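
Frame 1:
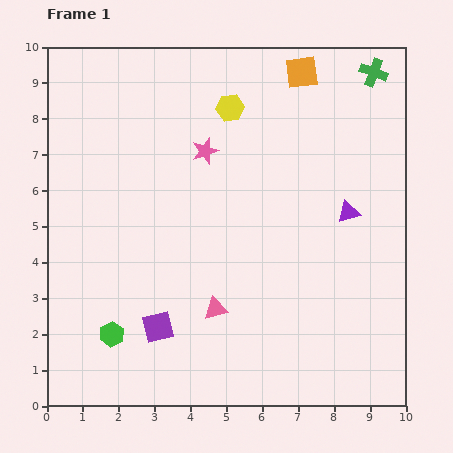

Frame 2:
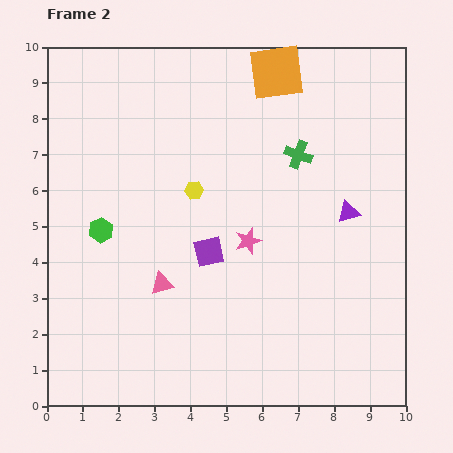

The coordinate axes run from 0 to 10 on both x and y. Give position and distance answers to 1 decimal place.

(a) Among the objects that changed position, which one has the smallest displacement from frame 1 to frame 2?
the orange square

(moved 0.7)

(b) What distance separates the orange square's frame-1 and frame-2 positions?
0.7

The orange square moved from (7.1, 9.3) to (6.4, 9.3), a distance of √(0.7² + 0.0²) ≈ 0.7.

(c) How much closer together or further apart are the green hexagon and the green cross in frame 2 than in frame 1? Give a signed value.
-4.4

Distance in frame 1: 10.3. Distance in frame 2: 5.9.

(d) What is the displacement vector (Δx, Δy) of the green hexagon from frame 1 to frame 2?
(-0.3, 2.9)

The green hexagon was at (1.8, 2.0) in frame 1 and (1.5, 4.9) in frame 2.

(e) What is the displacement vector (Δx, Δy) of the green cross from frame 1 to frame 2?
(-2.1, -2.3)

The green cross was at (9.1, 9.3) in frame 1 and (7.0, 7.0) in frame 2.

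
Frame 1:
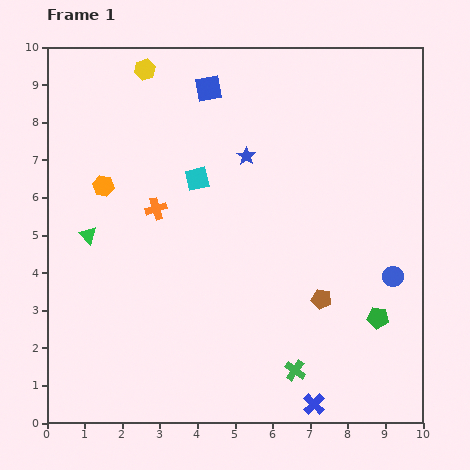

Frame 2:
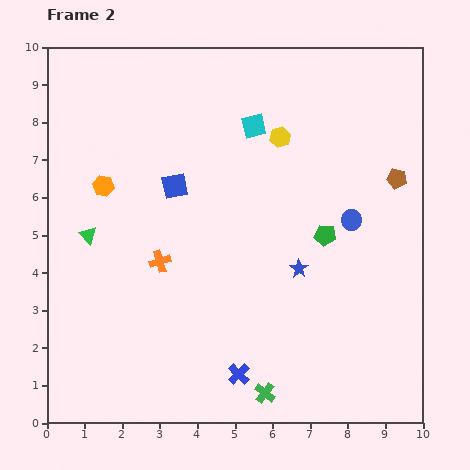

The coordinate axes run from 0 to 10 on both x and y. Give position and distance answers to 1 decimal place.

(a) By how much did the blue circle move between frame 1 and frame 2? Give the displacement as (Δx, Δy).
(-1.1, 1.5)

The blue circle was at (9.2, 3.9) in frame 1 and (8.1, 5.4) in frame 2.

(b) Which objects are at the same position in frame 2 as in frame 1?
the green triangle, the orange hexagon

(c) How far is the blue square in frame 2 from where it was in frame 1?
2.8

The blue square moved from (4.3, 8.9) to (3.4, 6.3), a distance of √(0.9² + 2.6²) ≈ 2.8.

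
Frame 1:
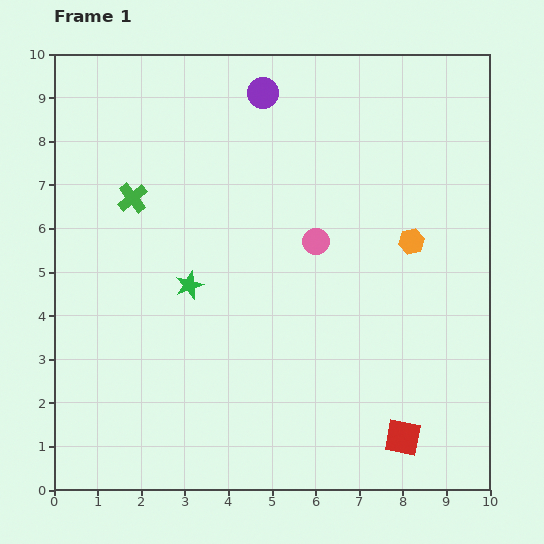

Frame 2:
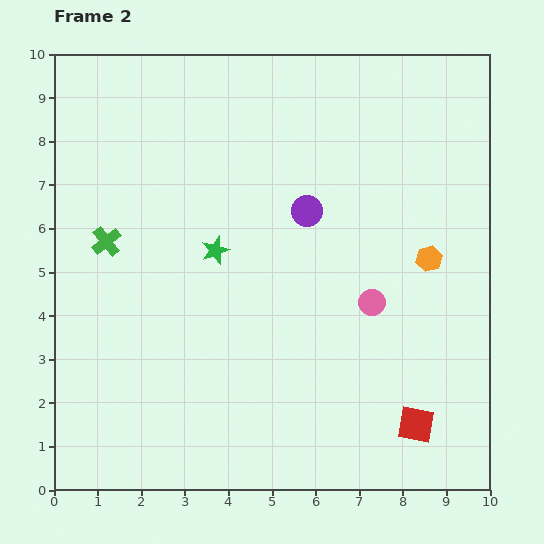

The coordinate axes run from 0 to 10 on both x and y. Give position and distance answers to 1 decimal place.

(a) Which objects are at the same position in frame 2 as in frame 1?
none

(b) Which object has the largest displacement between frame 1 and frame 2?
the purple circle

(moved 2.9; next 1.9)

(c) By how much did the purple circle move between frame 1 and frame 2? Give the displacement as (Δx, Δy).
(1.0, -2.7)

The purple circle was at (4.8, 9.1) in frame 1 and (5.8, 6.4) in frame 2.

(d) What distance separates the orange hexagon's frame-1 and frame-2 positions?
0.6

The orange hexagon moved from (8.2, 5.7) to (8.6, 5.3), a distance of √(0.4² + 0.4²) ≈ 0.6.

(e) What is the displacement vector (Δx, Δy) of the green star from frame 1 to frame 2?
(0.6, 0.8)

The green star was at (3.1, 4.7) in frame 1 and (3.7, 5.5) in frame 2.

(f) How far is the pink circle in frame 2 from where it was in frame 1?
1.9

The pink circle moved from (6.0, 5.7) to (7.3, 4.3), a distance of √(1.3² + 1.4²) ≈ 1.9.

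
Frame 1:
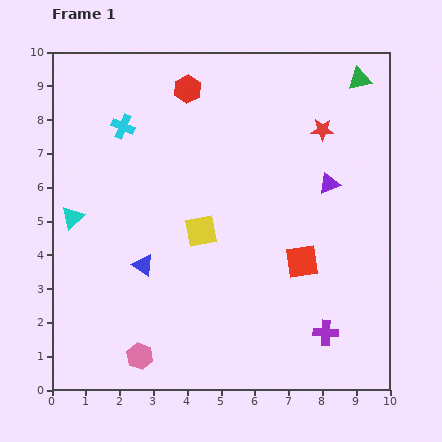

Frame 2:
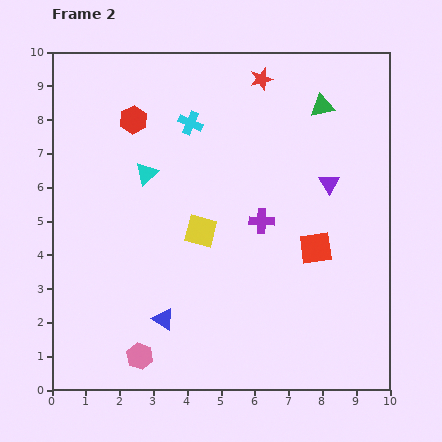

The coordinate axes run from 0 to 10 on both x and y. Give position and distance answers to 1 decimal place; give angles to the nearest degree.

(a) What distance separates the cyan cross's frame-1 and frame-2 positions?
2.0

The cyan cross moved from (2.1, 7.8) to (4.1, 7.9), a distance of √(2.0² + 0.1²) ≈ 2.0.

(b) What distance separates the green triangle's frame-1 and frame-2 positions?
1.4

The green triangle moved from (9.1, 9.2) to (8.0, 8.4), a distance of √(1.1² + 0.8²) ≈ 1.4.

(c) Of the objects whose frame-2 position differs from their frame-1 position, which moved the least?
the red square

(moved 0.6)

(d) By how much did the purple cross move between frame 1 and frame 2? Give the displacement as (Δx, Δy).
(-1.9, 3.3)

The purple cross was at (8.1, 1.7) in frame 1 and (6.2, 5.0) in frame 2.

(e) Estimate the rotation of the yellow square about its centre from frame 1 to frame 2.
25° clockwise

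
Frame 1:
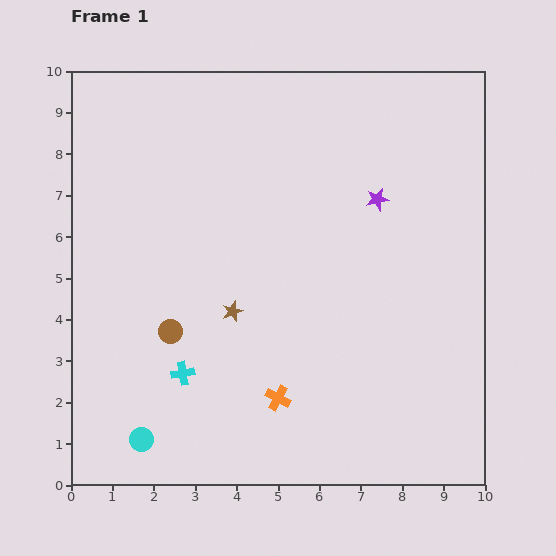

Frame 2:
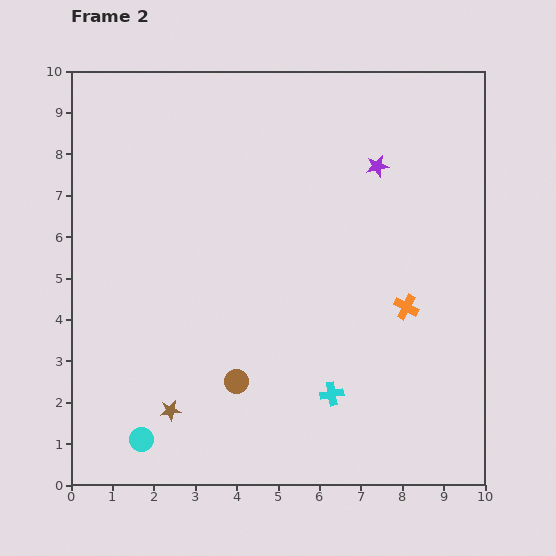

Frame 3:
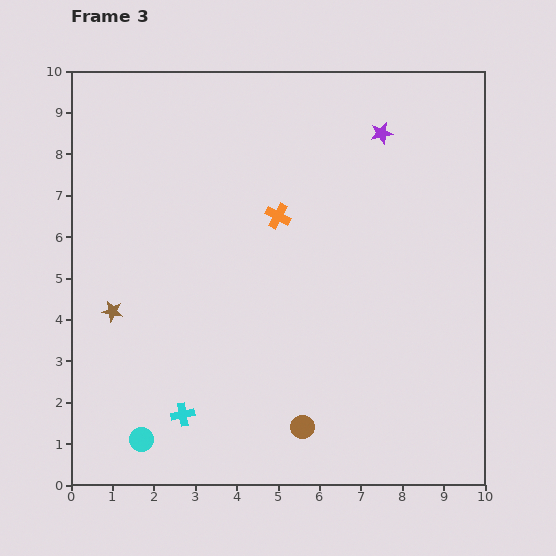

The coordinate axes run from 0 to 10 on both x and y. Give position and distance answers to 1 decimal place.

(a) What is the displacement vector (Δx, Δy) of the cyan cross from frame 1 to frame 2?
(3.6, -0.5)

The cyan cross was at (2.7, 2.7) in frame 1 and (6.3, 2.2) in frame 2.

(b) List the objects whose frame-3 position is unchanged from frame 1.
the cyan circle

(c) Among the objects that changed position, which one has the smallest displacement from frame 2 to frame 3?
the purple star

(moved 0.8)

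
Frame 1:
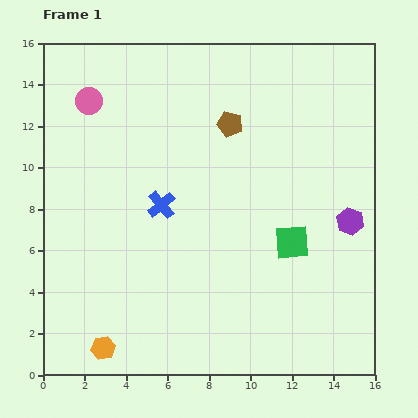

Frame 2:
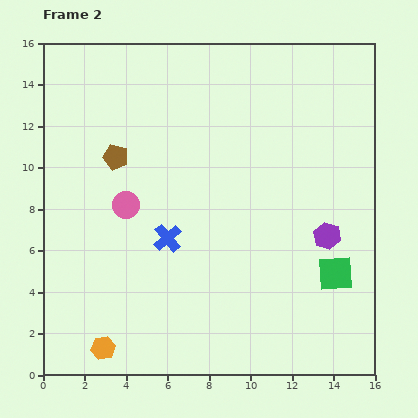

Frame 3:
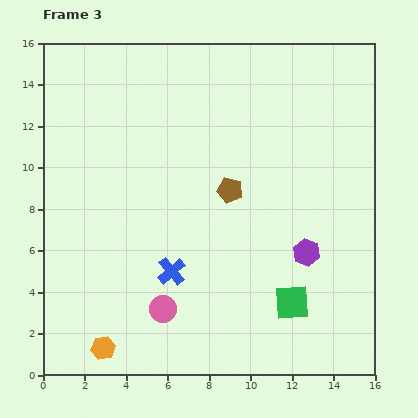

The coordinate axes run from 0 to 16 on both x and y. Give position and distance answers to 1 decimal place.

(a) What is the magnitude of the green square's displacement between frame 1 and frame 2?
2.6

The green square moved from (12.0, 6.4) to (14.1, 4.9), a distance of √(2.1² + 1.5²) ≈ 2.6.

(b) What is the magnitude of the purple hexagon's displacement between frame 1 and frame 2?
1.3

The purple hexagon moved from (14.8, 7.4) to (13.7, 6.7), a distance of √(1.1² + 0.7²) ≈ 1.3.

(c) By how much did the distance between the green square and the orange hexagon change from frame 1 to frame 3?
-1.0

Distance in frame 1: 10.4. Distance in frame 3: 9.4.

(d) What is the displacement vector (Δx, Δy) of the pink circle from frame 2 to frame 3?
(1.8, -5.0)

The pink circle was at (4.0, 8.2) in frame 2 and (5.8, 3.2) in frame 3.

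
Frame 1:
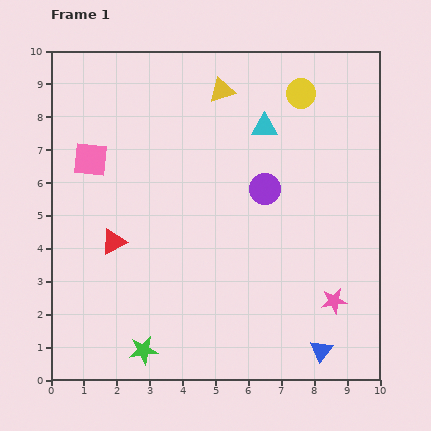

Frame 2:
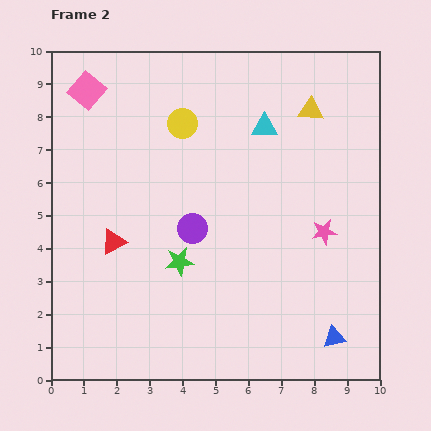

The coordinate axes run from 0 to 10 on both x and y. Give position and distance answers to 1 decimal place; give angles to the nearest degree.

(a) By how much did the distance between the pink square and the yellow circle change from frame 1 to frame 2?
-3.6

Distance in frame 1: 6.7. Distance in frame 2: 3.1.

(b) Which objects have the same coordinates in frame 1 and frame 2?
the red triangle, the cyan triangle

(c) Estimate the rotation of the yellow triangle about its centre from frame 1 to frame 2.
20° clockwise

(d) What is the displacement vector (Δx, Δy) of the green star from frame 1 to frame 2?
(1.1, 2.7)

The green star was at (2.8, 0.9) in frame 1 and (3.9, 3.6) in frame 2.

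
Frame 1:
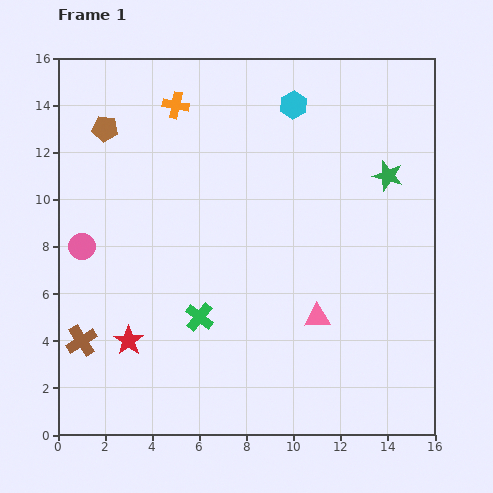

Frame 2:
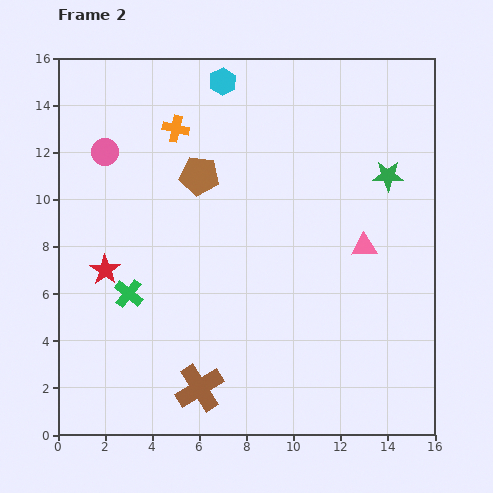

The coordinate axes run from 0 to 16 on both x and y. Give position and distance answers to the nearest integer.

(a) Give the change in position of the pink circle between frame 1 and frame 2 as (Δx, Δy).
(1, 4)

The pink circle was at (1, 8) in frame 1 and (2, 12) in frame 2.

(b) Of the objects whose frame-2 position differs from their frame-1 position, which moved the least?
the orange cross

(moved 1)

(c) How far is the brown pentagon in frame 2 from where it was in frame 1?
4

The brown pentagon moved from (2, 13) to (6, 11), a distance of √(4² + 2²) ≈ 4.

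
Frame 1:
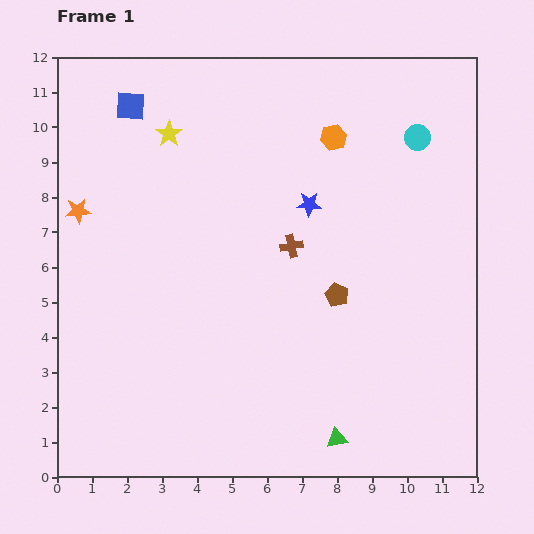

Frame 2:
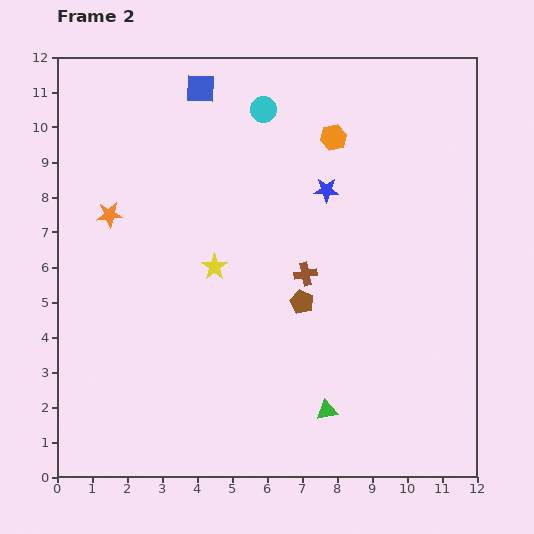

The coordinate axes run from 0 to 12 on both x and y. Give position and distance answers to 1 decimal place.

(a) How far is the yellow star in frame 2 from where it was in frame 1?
4.0

The yellow star moved from (3.2, 9.8) to (4.5, 6.0), a distance of √(1.3² + 3.8²) ≈ 4.0.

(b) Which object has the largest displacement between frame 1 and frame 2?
the cyan circle

(moved 4.5; next 4.0)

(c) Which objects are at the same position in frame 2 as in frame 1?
the orange hexagon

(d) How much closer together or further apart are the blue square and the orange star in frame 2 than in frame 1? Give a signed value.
+1.0

Distance in frame 1: 3.4. Distance in frame 2: 4.4.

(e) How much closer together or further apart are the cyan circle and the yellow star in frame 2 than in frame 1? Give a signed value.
-2.4

Distance in frame 1: 7.1. Distance in frame 2: 4.7.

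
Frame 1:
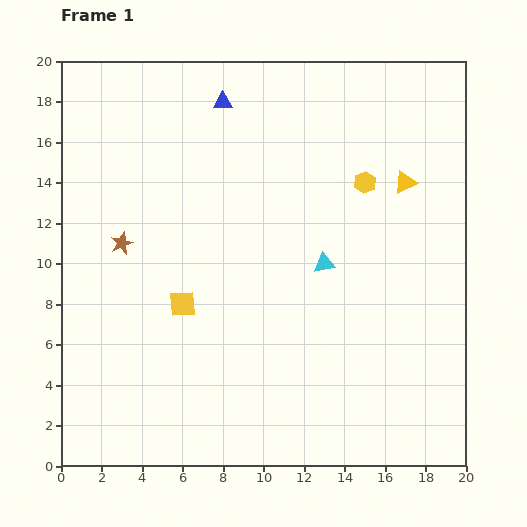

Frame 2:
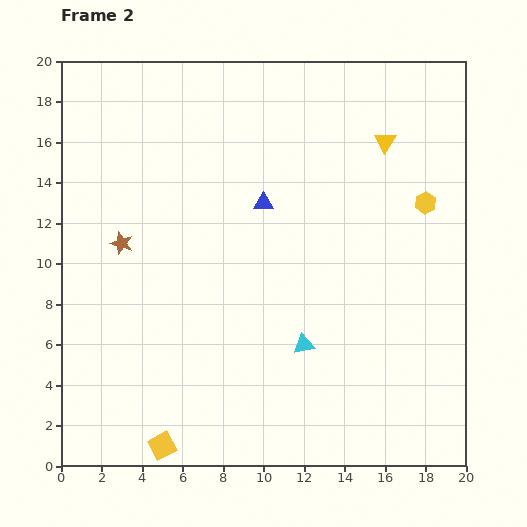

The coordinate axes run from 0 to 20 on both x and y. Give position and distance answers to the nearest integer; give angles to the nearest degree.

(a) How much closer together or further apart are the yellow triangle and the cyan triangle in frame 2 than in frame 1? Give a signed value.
+5

Distance in frame 1: 6. Distance in frame 2: 11.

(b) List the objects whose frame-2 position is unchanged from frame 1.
the brown star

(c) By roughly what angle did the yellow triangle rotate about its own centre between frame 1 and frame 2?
32° counter-clockwise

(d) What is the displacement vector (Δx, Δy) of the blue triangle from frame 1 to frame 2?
(2, -5)

The blue triangle was at (8, 18) in frame 1 and (10, 13) in frame 2.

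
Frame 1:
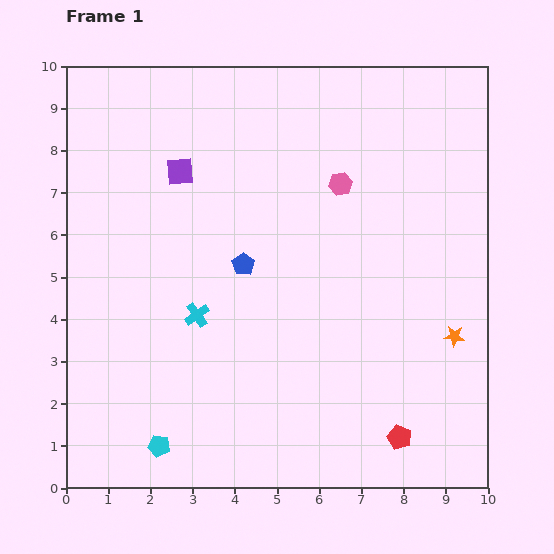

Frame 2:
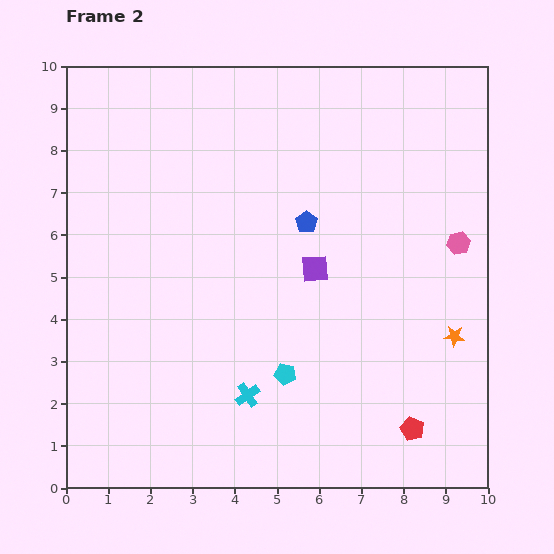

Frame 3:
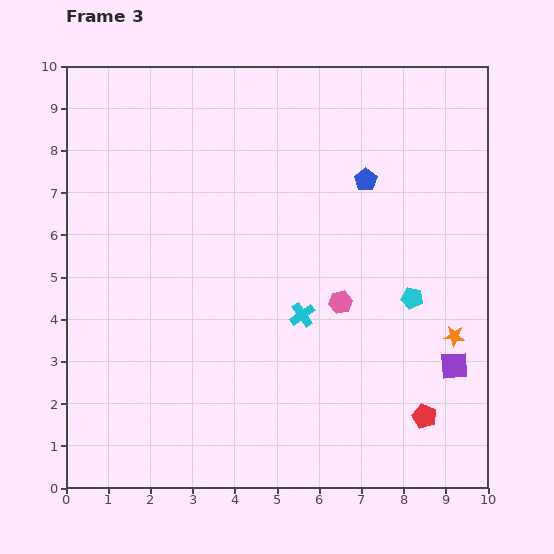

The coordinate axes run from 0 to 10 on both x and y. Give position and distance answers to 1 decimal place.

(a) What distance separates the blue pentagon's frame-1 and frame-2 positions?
1.8

The blue pentagon moved from (4.2, 5.3) to (5.7, 6.3), a distance of √(1.5² + 1.0²) ≈ 1.8.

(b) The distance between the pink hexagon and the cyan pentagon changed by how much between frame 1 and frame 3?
-5.8

Distance in frame 1: 7.5. Distance in frame 3: 1.7.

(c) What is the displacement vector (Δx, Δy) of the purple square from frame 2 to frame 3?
(3.3, -2.3)

The purple square was at (5.9, 5.2) in frame 2 and (9.2, 2.9) in frame 3.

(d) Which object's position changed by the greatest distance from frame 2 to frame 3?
the purple square

(moved 4.0; next 3.5)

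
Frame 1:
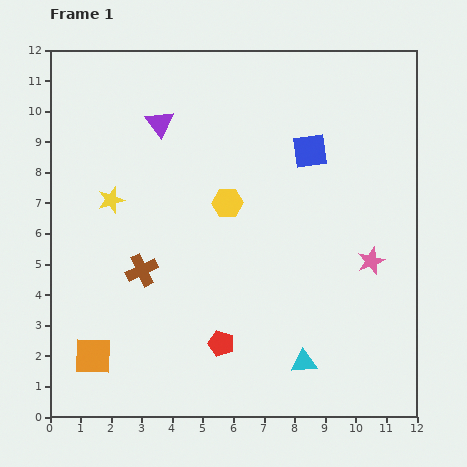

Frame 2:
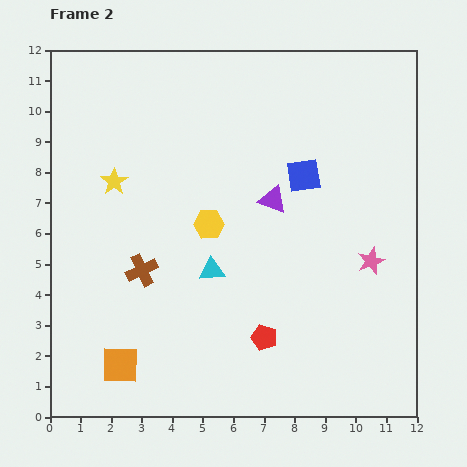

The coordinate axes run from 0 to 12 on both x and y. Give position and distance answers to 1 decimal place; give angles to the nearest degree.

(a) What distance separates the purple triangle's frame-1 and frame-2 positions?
4.5

The purple triangle moved from (3.6, 9.6) to (7.3, 7.1), a distance of √(3.7² + 2.5²) ≈ 4.5.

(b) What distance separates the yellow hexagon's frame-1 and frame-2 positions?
0.9

The yellow hexagon moved from (5.8, 7.0) to (5.2, 6.3), a distance of √(0.6² + 0.7²) ≈ 0.9.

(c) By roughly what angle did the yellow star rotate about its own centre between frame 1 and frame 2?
17° counter-clockwise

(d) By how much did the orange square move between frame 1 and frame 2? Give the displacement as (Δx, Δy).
(0.9, -0.3)

The orange square was at (1.4, 2.0) in frame 1 and (2.3, 1.7) in frame 2.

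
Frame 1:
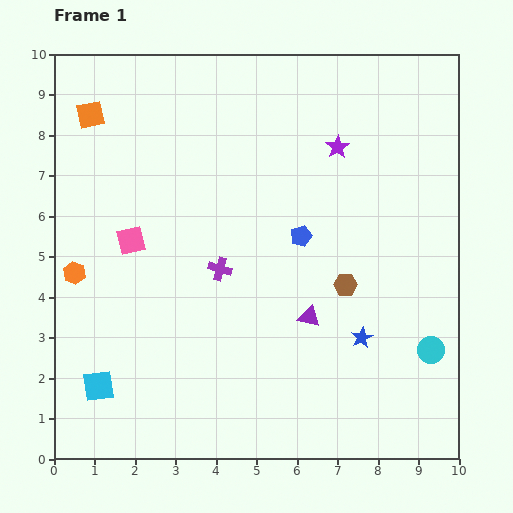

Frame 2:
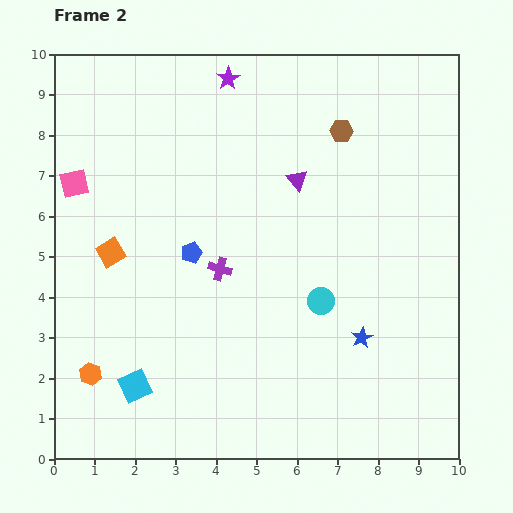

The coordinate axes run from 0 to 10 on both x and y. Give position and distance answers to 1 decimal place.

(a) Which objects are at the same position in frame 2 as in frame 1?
the purple cross, the blue star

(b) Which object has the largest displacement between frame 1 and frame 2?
the brown hexagon

(moved 3.8; next 3.4)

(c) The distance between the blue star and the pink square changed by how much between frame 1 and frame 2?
+1.9

Distance in frame 1: 6.2. Distance in frame 2: 8.1.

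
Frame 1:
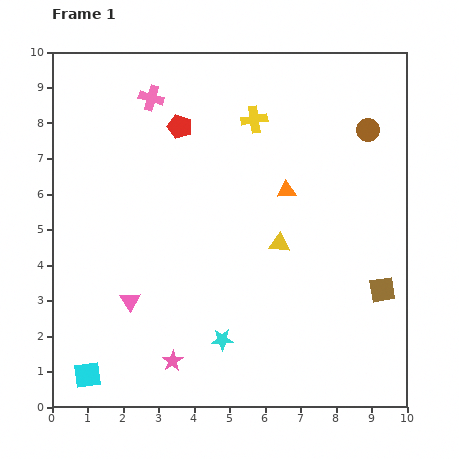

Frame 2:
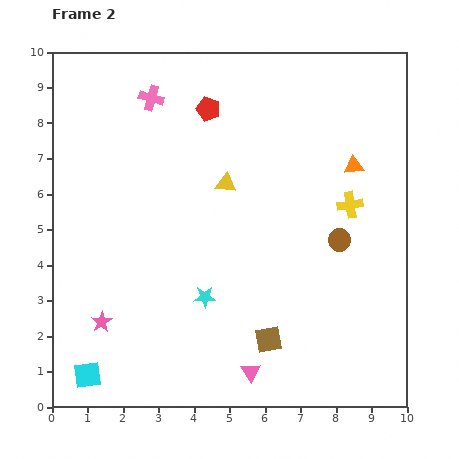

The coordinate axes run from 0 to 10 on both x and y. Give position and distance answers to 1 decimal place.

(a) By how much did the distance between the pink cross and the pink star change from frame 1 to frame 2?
-0.9

Distance in frame 1: 7.4. Distance in frame 2: 6.5.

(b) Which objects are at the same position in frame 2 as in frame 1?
the pink cross, the cyan square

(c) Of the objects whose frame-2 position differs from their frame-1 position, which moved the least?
the red pentagon

(moved 0.9)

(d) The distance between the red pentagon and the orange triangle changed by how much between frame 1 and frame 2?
+0.9

Distance in frame 1: 3.5. Distance in frame 2: 4.4.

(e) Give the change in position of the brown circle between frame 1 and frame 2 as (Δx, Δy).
(-0.8, -3.1)

The brown circle was at (8.9, 7.8) in frame 1 and (8.1, 4.7) in frame 2.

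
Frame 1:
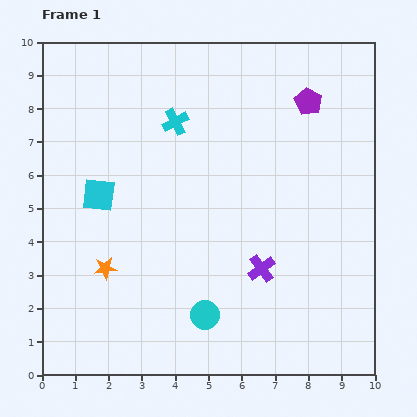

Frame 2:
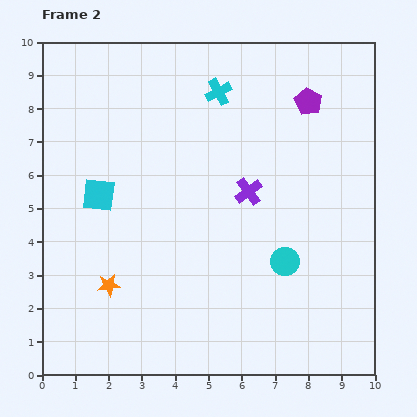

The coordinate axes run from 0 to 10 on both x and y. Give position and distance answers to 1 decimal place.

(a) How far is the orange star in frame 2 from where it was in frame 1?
0.5

The orange star moved from (1.9, 3.2) to (2.0, 2.7), a distance of √(0.1² + 0.5²) ≈ 0.5.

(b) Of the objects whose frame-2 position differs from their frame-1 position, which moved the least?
the orange star

(moved 0.5)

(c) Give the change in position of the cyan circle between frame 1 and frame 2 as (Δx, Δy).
(2.4, 1.6)

The cyan circle was at (4.9, 1.8) in frame 1 and (7.3, 3.4) in frame 2.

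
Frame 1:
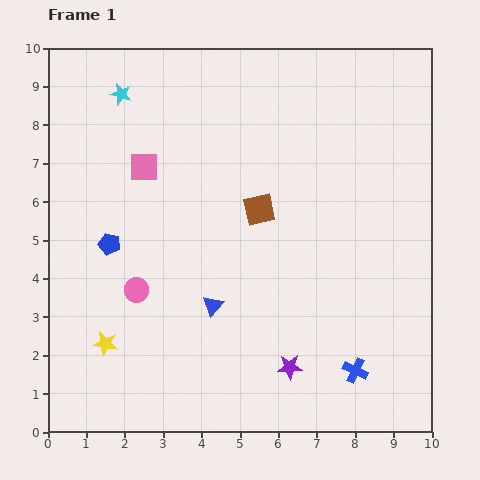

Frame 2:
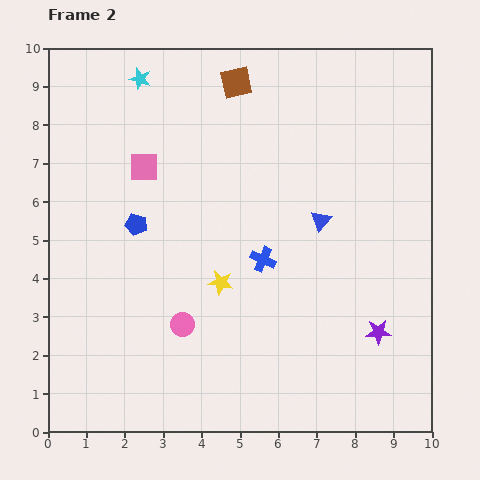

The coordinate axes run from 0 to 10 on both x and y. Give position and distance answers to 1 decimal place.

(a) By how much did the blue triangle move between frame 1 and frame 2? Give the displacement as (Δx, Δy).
(2.8, 2.2)

The blue triangle was at (4.3, 3.3) in frame 1 and (7.1, 5.5) in frame 2.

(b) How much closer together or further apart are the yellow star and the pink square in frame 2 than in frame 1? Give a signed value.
-1.1

Distance in frame 1: 4.7. Distance in frame 2: 3.6.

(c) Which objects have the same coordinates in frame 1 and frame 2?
the pink square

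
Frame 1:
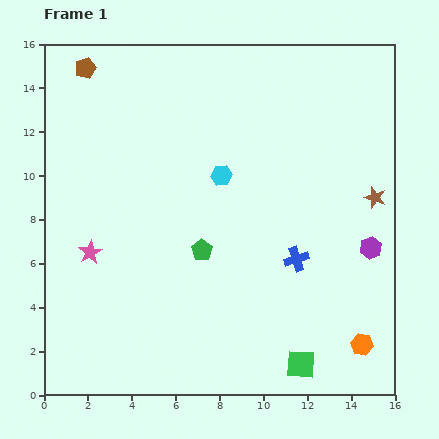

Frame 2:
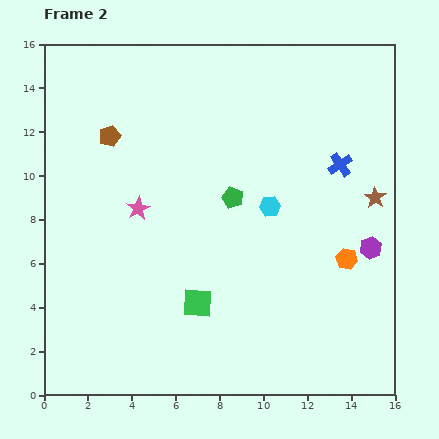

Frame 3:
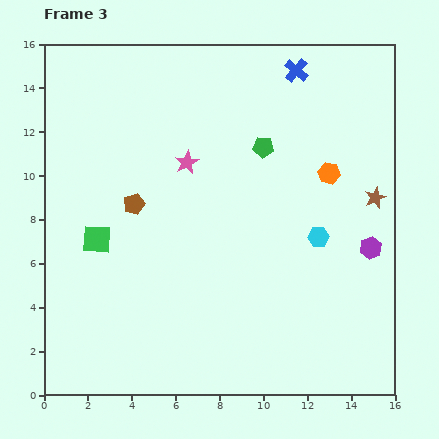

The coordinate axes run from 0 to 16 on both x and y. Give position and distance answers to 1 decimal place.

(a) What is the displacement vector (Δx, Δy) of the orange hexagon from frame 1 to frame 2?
(-0.7, 3.9)

The orange hexagon was at (14.5, 2.3) in frame 1 and (13.8, 6.2) in frame 2.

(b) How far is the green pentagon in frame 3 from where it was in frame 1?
5.5

The green pentagon moved from (7.2, 6.6) to (10.0, 11.3), a distance of √(2.8² + 4.7²) ≈ 5.5.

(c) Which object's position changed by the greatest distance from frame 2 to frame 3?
the green square

(moved 5.4; next 4.7)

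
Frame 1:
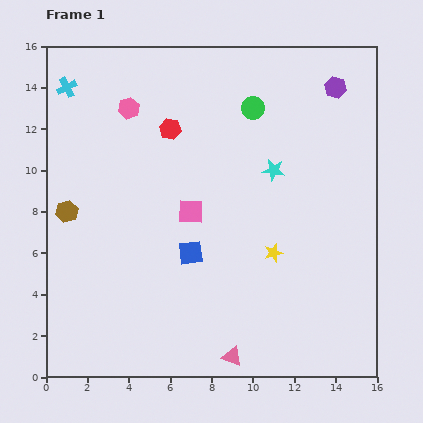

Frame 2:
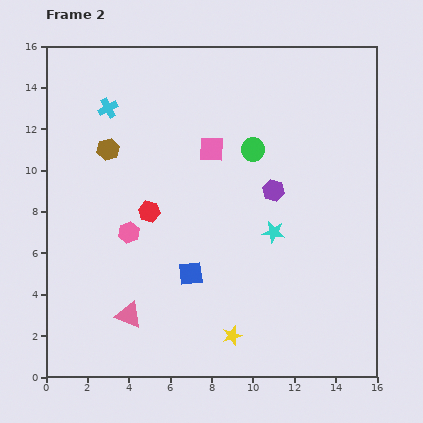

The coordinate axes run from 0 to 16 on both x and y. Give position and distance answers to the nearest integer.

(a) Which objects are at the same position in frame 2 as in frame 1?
none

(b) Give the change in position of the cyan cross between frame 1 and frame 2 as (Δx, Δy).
(2, -1)

The cyan cross was at (1, 14) in frame 1 and (3, 13) in frame 2.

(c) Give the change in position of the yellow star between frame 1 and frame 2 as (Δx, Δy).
(-2, -4)

The yellow star was at (11, 6) in frame 1 and (9, 2) in frame 2.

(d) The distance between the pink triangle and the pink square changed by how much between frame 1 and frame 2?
+2

Distance in frame 1: 7. Distance in frame 2: 9.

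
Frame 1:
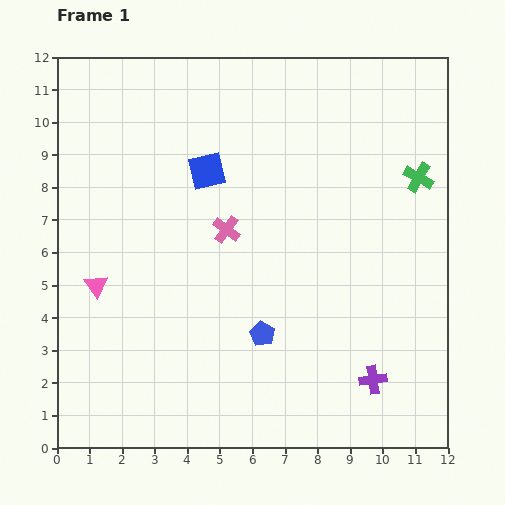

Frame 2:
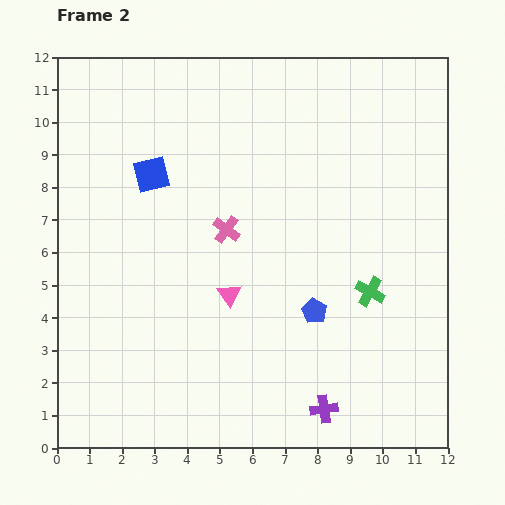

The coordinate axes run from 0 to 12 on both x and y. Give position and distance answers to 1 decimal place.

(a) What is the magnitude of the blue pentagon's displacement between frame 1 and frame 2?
1.7

The blue pentagon moved from (6.3, 3.5) to (7.9, 4.2), a distance of √(1.6² + 0.7²) ≈ 1.7.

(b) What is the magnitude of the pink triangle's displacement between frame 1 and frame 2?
4.1

The pink triangle moved from (1.2, 5.0) to (5.3, 4.7), a distance of √(4.1² + 0.3²) ≈ 4.1.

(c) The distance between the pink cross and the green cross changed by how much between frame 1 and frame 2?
-1.3

Distance in frame 1: 6.1. Distance in frame 2: 4.8.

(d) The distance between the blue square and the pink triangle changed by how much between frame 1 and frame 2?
-0.5

Distance in frame 1: 4.9. Distance in frame 2: 4.4.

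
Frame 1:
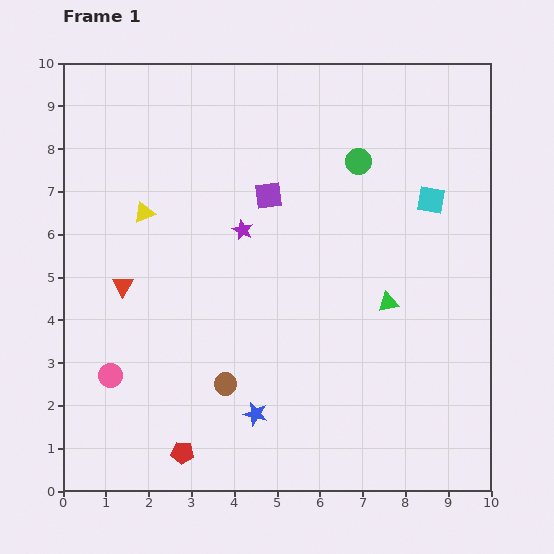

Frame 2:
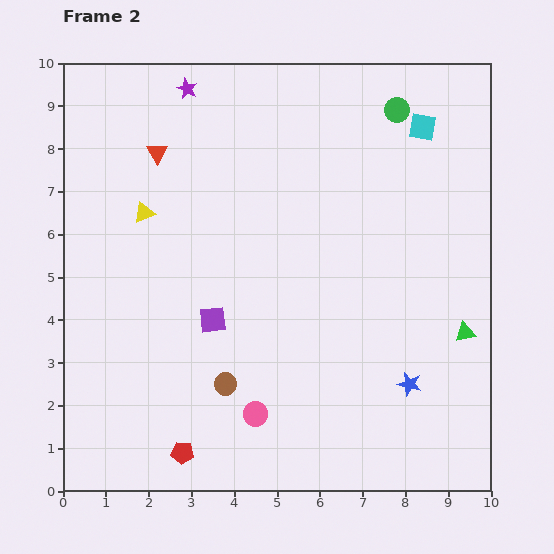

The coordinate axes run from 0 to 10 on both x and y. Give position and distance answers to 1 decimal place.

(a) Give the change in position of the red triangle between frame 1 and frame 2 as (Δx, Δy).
(0.8, 3.1)

The red triangle was at (1.4, 4.8) in frame 1 and (2.2, 7.9) in frame 2.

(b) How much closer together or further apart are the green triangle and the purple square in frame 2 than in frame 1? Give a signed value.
+2.1

Distance in frame 1: 3.8. Distance in frame 2: 5.9.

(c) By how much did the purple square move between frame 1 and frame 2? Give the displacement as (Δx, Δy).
(-1.3, -2.9)

The purple square was at (4.8, 6.9) in frame 1 and (3.5, 4.0) in frame 2.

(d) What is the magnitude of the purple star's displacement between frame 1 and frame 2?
3.5

The purple star moved from (4.2, 6.1) to (2.9, 9.4), a distance of √(1.3² + 3.3²) ≈ 3.5.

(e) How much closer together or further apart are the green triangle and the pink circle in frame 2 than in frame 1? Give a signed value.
-1.4

Distance in frame 1: 6.7. Distance in frame 2: 5.3.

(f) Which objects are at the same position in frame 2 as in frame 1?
the brown circle, the yellow triangle, the red pentagon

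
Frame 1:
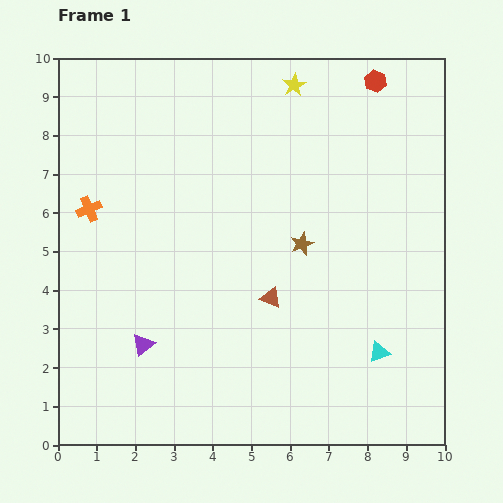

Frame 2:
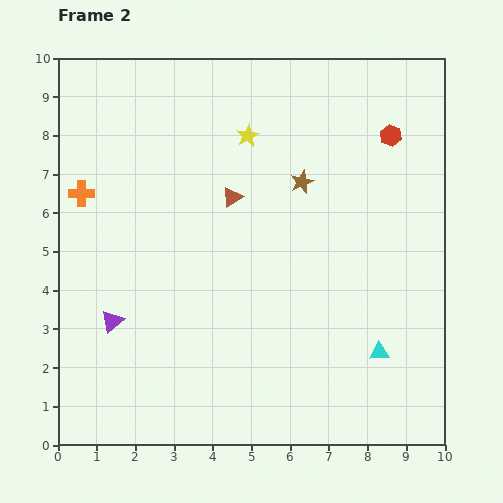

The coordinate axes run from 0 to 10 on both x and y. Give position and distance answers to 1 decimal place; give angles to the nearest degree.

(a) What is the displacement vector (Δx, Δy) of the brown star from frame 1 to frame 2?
(0.0, 1.6)

The brown star was at (6.3, 5.2) in frame 1 and (6.3, 6.8) in frame 2.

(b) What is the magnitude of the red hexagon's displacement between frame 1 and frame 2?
1.5

The red hexagon moved from (8.2, 9.4) to (8.6, 8.0), a distance of √(0.4² + 1.4²) ≈ 1.5.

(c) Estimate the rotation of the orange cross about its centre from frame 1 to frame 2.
23° clockwise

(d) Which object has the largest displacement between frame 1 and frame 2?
the brown triangle

(moved 2.8; next 1.8)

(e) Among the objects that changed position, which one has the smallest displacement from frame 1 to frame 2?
the orange cross

(moved 0.4)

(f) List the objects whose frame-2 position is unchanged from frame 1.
the cyan triangle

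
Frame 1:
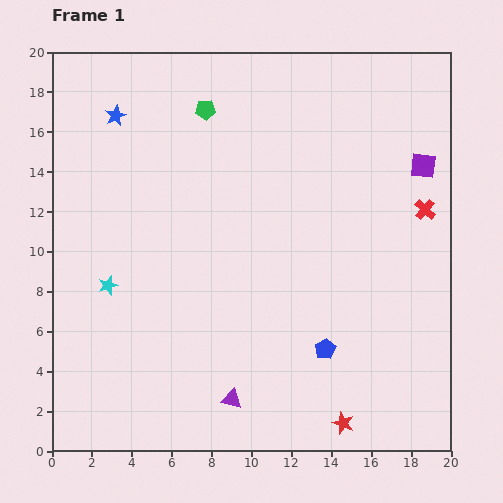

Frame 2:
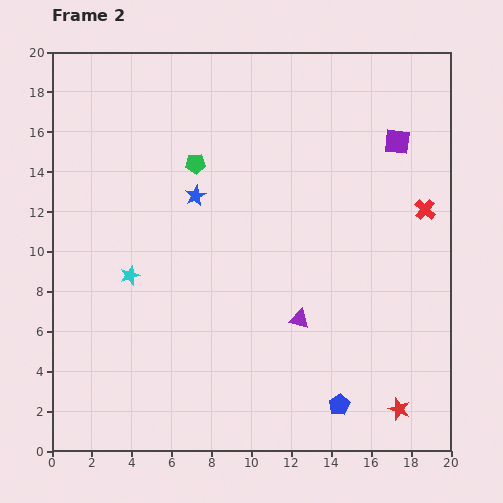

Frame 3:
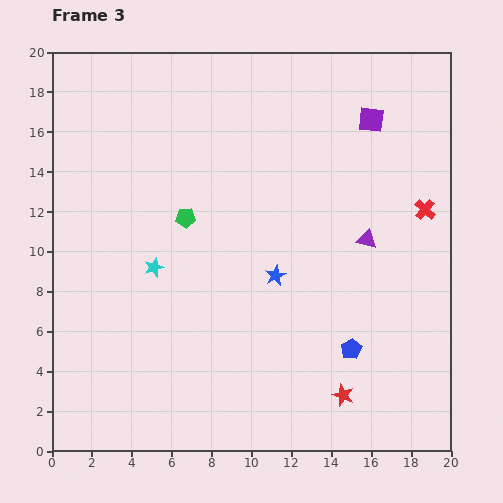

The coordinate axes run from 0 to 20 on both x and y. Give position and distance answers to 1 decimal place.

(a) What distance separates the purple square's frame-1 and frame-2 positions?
1.8

The purple square moved from (18.6, 14.3) to (17.3, 15.5), a distance of √(1.3² + 1.2²) ≈ 1.8.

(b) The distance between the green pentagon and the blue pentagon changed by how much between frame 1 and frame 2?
+0.7

Distance in frame 1: 13.4. Distance in frame 2: 14.1.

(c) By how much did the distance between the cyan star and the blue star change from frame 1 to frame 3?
-2.4

Distance in frame 1: 8.5. Distance in frame 3: 6.1.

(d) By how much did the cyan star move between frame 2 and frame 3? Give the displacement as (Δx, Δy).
(1.2, 0.4)

The cyan star was at (3.9, 8.8) in frame 2 and (5.1, 9.2) in frame 3.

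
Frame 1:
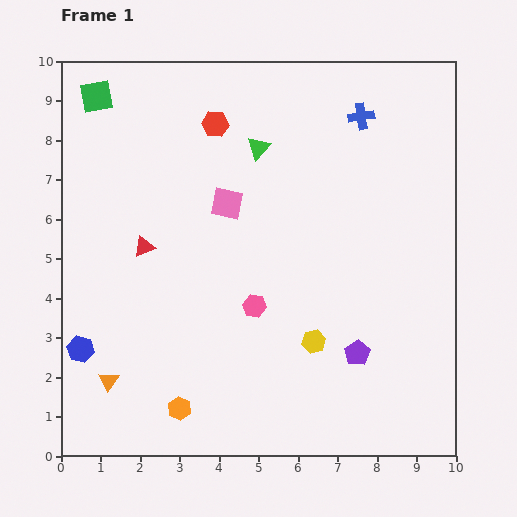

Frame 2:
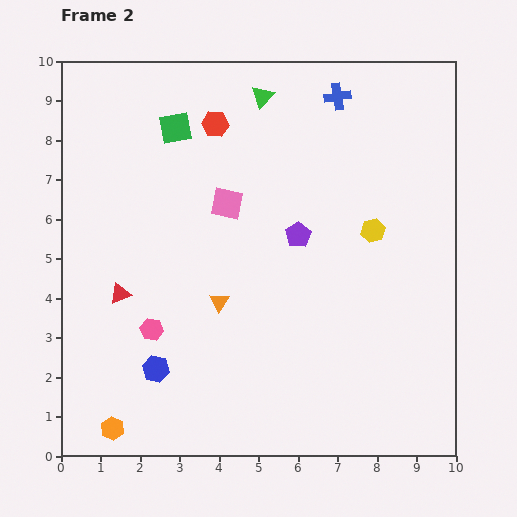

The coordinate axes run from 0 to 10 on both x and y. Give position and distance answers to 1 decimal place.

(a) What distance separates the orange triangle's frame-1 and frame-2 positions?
3.4

The orange triangle moved from (1.2, 1.9) to (4.0, 3.9), a distance of √(2.8² + 2.0²) ≈ 3.4.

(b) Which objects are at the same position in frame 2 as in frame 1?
the pink square, the red hexagon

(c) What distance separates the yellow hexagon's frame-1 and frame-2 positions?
3.2

The yellow hexagon moved from (6.4, 2.9) to (7.9, 5.7), a distance of √(1.5² + 2.8²) ≈ 3.2.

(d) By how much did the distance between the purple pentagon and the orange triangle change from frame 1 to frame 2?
-3.7

Distance in frame 1: 6.3. Distance in frame 2: 2.6.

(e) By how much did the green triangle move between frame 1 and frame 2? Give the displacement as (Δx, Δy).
(0.1, 1.3)

The green triangle was at (5.0, 7.8) in frame 1 and (5.1, 9.1) in frame 2.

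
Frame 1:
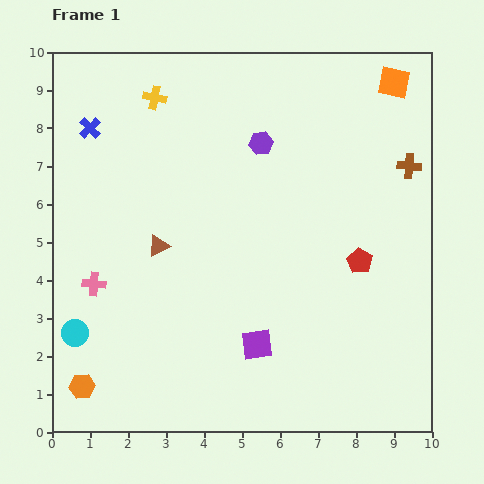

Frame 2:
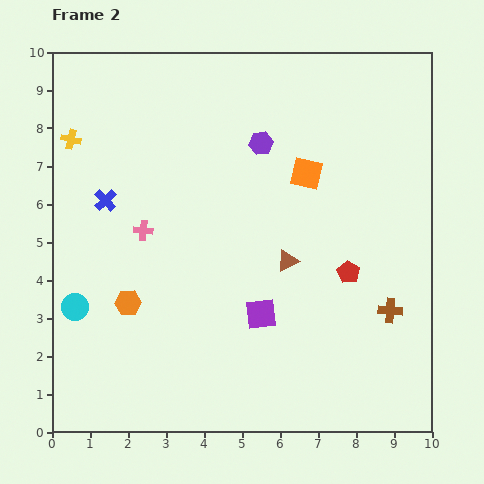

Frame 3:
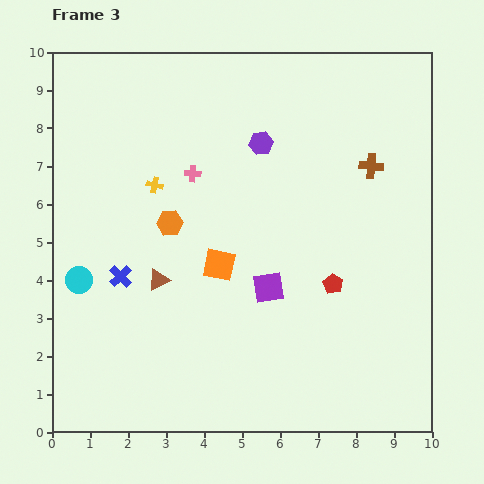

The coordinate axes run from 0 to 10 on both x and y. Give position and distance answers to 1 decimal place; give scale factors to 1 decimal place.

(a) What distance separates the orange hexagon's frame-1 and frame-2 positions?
2.5

The orange hexagon moved from (0.8, 1.2) to (2.0, 3.4), a distance of √(1.2² + 2.2²) ≈ 2.5.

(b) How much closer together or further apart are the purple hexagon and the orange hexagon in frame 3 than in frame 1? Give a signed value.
-4.7

Distance in frame 1: 7.9. Distance in frame 3: 3.2.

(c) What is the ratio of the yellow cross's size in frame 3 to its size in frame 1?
0.7×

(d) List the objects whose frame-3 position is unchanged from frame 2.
the purple hexagon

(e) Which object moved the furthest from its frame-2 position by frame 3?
the brown cross

(moved 3.8; next 3.4)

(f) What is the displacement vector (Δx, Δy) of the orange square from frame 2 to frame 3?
(-2.3, -2.4)

The orange square was at (6.7, 6.8) in frame 2 and (4.4, 4.4) in frame 3.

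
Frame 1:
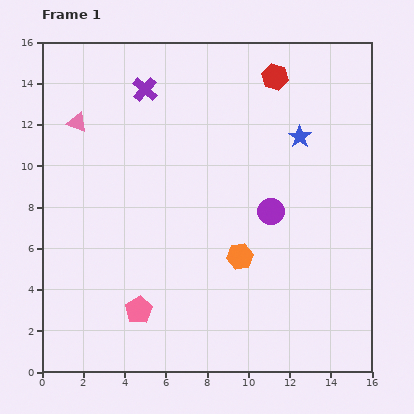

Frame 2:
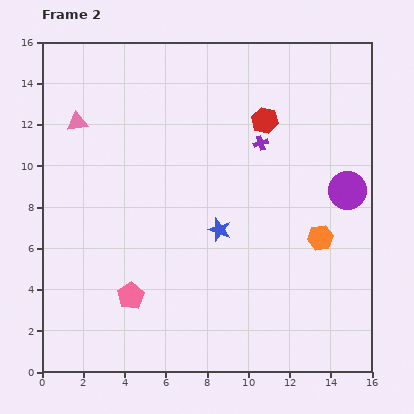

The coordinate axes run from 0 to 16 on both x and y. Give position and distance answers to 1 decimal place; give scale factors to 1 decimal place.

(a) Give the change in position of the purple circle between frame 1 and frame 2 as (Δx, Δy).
(3.7, 1.0)

The purple circle was at (11.1, 7.8) in frame 1 and (14.8, 8.8) in frame 2.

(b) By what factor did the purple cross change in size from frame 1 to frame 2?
0.6×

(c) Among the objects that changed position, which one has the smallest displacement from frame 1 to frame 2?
the pink pentagon

(moved 0.8)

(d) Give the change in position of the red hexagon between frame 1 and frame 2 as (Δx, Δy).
(-0.5, -2.1)

The red hexagon was at (11.3, 14.3) in frame 1 and (10.8, 12.2) in frame 2.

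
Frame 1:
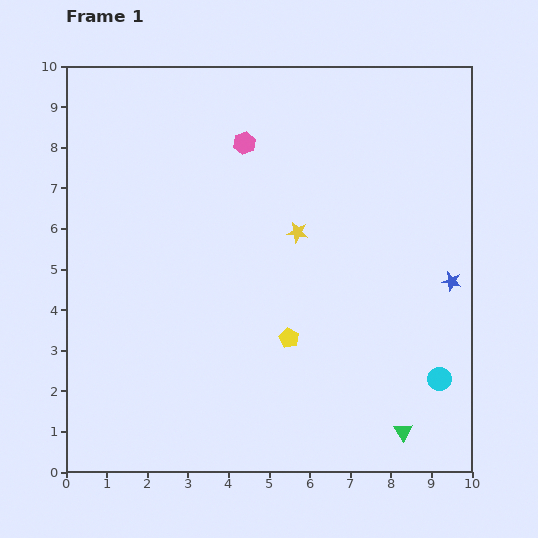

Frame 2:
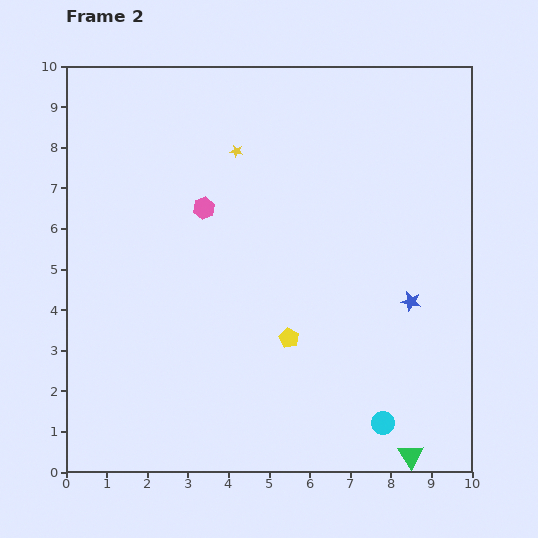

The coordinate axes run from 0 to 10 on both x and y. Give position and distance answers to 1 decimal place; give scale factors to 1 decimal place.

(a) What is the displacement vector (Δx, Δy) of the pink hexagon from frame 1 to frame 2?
(-1.0, -1.6)

The pink hexagon was at (4.4, 8.1) in frame 1 and (3.4, 6.5) in frame 2.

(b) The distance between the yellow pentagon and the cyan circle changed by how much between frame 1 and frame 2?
-0.7

Distance in frame 1: 3.8. Distance in frame 2: 3.1.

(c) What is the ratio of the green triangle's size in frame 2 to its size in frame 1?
1.4×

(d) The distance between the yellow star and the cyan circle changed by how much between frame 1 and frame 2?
+2.6

Distance in frame 1: 5.0. Distance in frame 2: 7.6.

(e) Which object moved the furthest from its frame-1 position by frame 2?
the yellow star

(moved 2.5; next 1.9)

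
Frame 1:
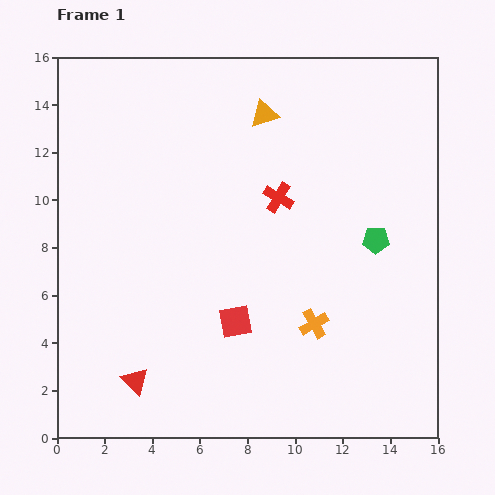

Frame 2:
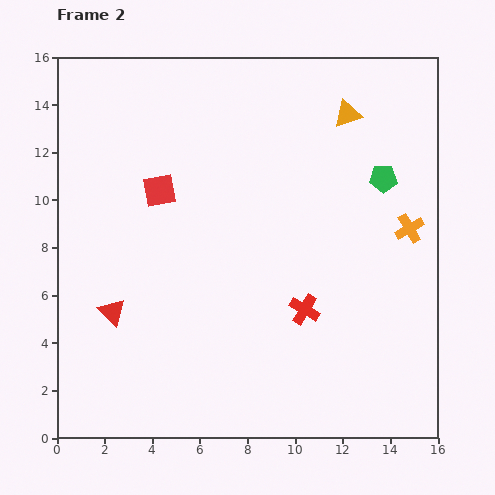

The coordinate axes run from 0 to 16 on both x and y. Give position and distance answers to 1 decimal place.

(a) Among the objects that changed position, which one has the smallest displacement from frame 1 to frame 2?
the green pentagon

(moved 2.6)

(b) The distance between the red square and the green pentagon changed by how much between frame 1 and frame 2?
+2.6

Distance in frame 1: 6.8. Distance in frame 2: 9.4.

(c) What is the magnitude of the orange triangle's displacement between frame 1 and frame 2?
3.5

The orange triangle moved from (8.7, 13.6) to (12.2, 13.6), a distance of √(3.5² + 0.0²) ≈ 3.5.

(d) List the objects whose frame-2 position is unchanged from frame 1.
none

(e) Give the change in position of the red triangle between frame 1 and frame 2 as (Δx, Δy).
(-1.0, 2.9)

The red triangle was at (3.3, 2.4) in frame 1 and (2.3, 5.3) in frame 2.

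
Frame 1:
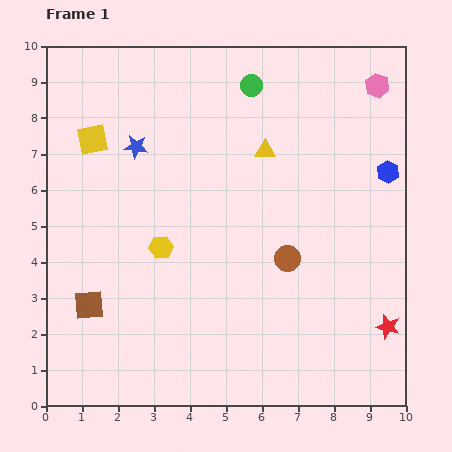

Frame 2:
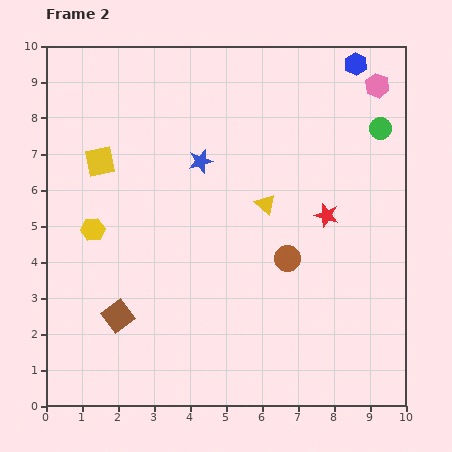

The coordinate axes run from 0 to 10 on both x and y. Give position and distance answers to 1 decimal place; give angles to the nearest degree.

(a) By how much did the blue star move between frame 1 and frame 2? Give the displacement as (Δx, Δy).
(1.8, -0.4)

The blue star was at (2.5, 7.2) in frame 1 and (4.3, 6.8) in frame 2.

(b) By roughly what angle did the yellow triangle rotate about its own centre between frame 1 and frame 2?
41° clockwise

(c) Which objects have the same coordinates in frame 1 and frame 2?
the brown circle, the pink hexagon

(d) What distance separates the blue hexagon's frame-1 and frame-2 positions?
3.1

The blue hexagon moved from (9.5, 6.5) to (8.6, 9.5), a distance of √(0.9² + 3.0²) ≈ 3.1.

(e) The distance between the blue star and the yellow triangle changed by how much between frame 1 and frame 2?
-1.4

Distance in frame 1: 3.6. Distance in frame 2: 2.2.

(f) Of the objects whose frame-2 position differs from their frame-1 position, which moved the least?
the yellow square

(moved 0.6)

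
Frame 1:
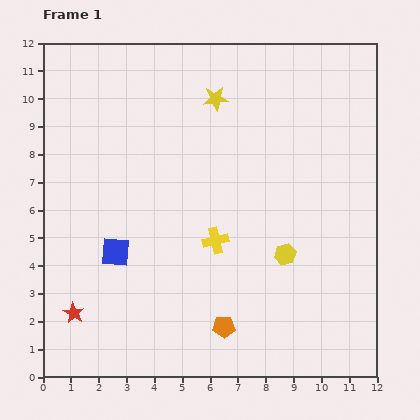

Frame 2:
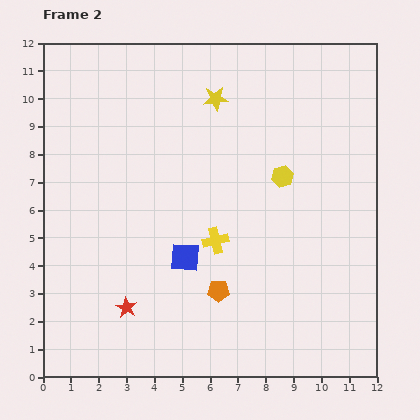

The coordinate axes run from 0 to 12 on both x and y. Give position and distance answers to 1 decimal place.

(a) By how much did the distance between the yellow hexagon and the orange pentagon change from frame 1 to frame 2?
+1.3

Distance in frame 1: 3.4. Distance in frame 2: 4.7.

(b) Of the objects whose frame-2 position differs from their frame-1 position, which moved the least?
the orange pentagon

(moved 1.3)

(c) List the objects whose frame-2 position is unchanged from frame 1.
the yellow star, the yellow cross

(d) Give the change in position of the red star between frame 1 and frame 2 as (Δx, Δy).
(1.9, 0.2)

The red star was at (1.1, 2.3) in frame 1 and (3.0, 2.5) in frame 2.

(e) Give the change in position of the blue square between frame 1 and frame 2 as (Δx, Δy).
(2.5, -0.2)

The blue square was at (2.6, 4.5) in frame 1 and (5.1, 4.3) in frame 2.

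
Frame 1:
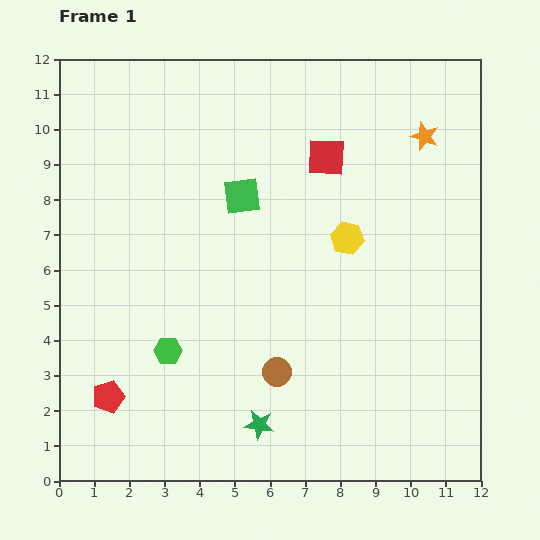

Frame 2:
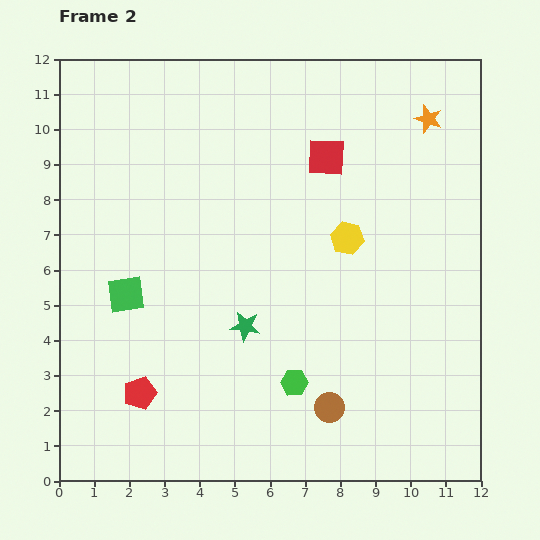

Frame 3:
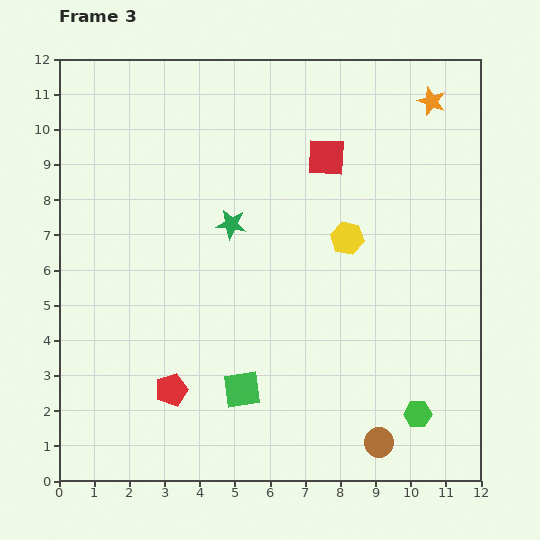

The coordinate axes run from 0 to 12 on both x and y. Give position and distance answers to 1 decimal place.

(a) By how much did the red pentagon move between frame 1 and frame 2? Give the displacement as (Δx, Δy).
(0.9, 0.1)

The red pentagon was at (1.4, 2.4) in frame 1 and (2.3, 2.5) in frame 2.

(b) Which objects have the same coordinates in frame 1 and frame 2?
the red square, the yellow hexagon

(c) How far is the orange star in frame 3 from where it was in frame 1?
1.0

The orange star moved from (10.4, 9.8) to (10.6, 10.8), a distance of √(0.2² + 1.0²) ≈ 1.0.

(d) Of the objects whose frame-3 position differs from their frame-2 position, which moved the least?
the orange star

(moved 0.5)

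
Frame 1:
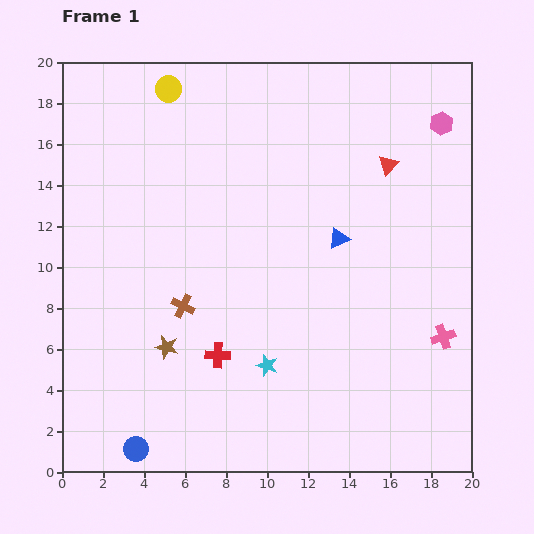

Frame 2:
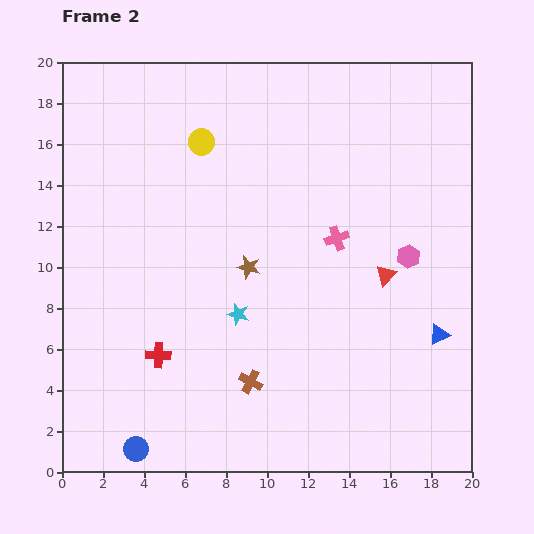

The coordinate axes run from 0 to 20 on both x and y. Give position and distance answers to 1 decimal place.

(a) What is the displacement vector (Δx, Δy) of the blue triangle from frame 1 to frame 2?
(4.9, -4.7)

The blue triangle was at (13.5, 11.4) in frame 1 and (18.4, 6.7) in frame 2.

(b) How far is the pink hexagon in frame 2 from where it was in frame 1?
6.7

The pink hexagon moved from (18.5, 17.0) to (16.9, 10.5), a distance of √(1.6² + 6.5²) ≈ 6.7.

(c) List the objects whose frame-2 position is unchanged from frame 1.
the blue circle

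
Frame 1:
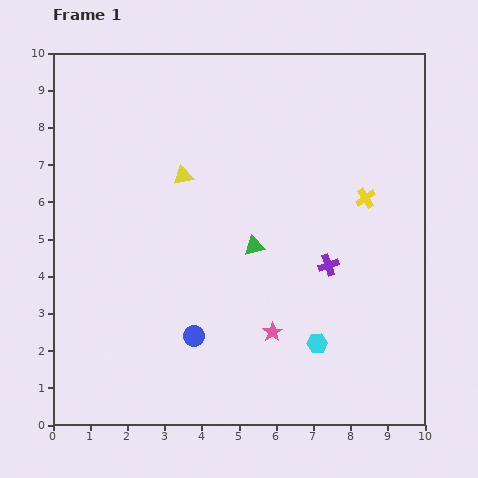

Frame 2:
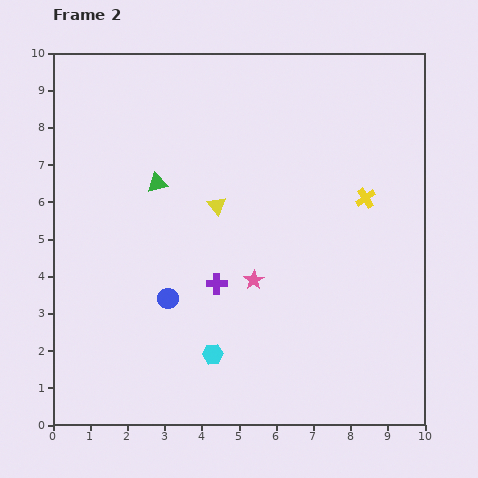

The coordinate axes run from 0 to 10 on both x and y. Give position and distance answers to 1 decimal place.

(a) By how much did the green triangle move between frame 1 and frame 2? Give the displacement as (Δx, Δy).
(-2.6, 1.7)

The green triangle was at (5.4, 4.8) in frame 1 and (2.8, 6.5) in frame 2.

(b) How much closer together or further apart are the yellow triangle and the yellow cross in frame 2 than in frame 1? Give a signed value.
-0.9

Distance in frame 1: 4.9. Distance in frame 2: 4.0.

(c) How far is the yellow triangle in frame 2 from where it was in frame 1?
1.2

The yellow triangle moved from (3.5, 6.7) to (4.4, 5.9), a distance of √(0.9² + 0.8²) ≈ 1.2.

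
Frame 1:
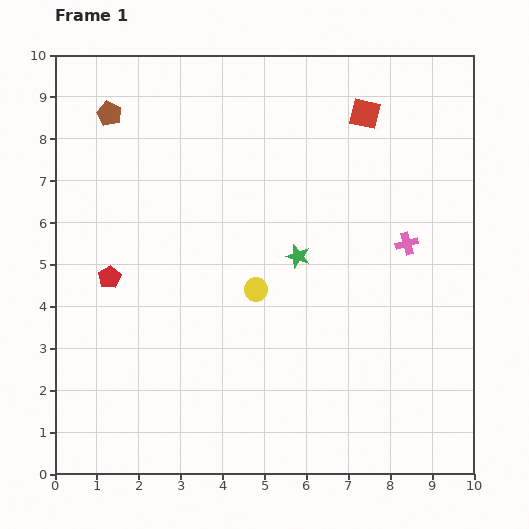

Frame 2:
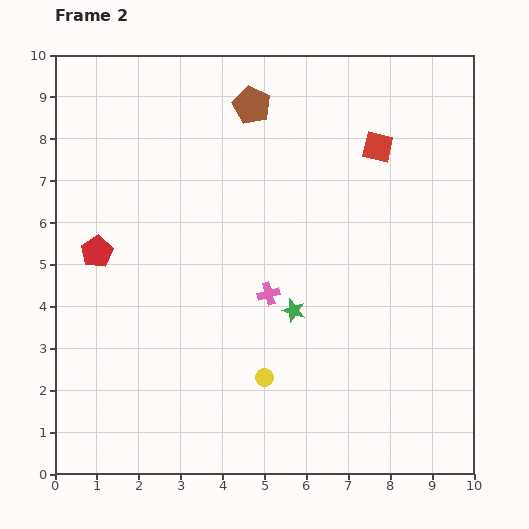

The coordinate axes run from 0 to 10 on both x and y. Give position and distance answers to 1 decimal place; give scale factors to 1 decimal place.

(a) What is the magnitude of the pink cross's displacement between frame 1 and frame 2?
3.5

The pink cross moved from (8.4, 5.5) to (5.1, 4.3), a distance of √(3.3² + 1.2²) ≈ 3.5.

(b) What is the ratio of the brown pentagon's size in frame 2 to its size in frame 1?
1.5×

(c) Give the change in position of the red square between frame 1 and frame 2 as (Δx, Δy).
(0.3, -0.8)

The red square was at (7.4, 8.6) in frame 1 and (7.7, 7.8) in frame 2.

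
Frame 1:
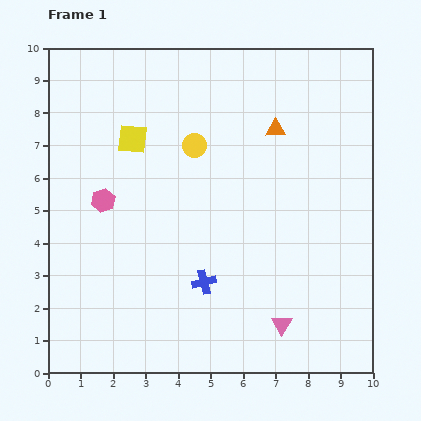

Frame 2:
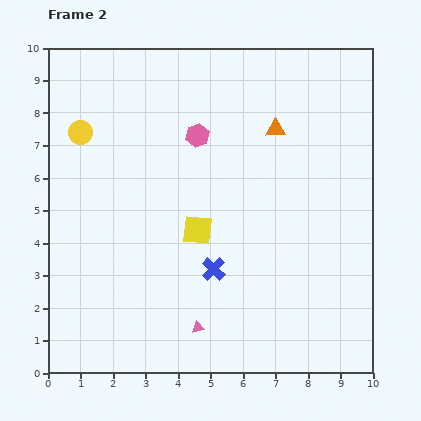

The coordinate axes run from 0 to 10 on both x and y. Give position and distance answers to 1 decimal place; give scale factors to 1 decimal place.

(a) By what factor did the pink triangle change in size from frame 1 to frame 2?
0.6×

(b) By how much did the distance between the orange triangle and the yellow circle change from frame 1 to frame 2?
+3.5

Distance in frame 1: 2.5. Distance in frame 2: 6.0.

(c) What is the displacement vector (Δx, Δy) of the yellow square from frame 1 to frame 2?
(2.0, -2.8)

The yellow square was at (2.6, 7.2) in frame 1 and (4.6, 4.4) in frame 2.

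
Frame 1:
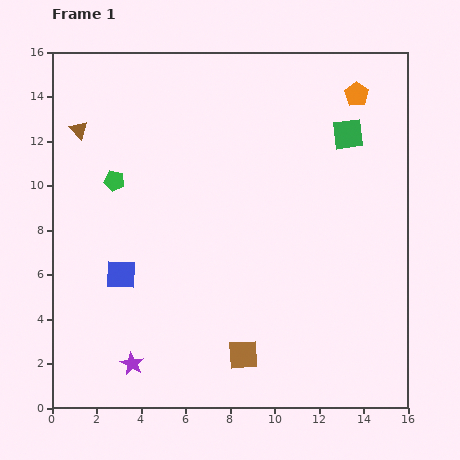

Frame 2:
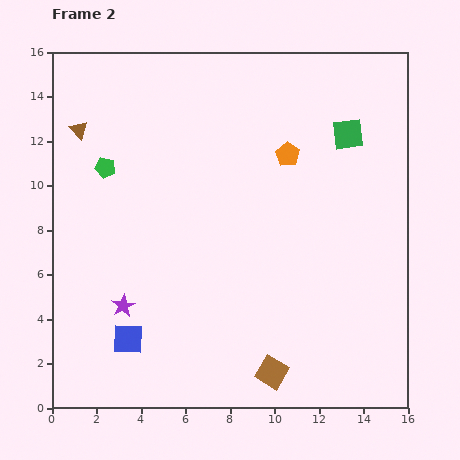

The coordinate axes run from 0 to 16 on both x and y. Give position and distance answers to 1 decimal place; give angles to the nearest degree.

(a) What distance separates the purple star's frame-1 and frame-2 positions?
2.6

The purple star moved from (3.6, 2.0) to (3.2, 4.6), a distance of √(0.4² + 2.6²) ≈ 2.6.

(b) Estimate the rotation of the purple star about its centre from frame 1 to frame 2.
15° clockwise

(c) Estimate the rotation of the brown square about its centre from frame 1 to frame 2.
33° clockwise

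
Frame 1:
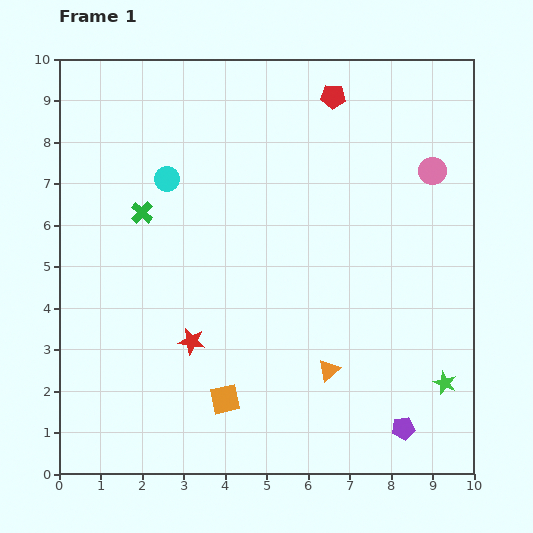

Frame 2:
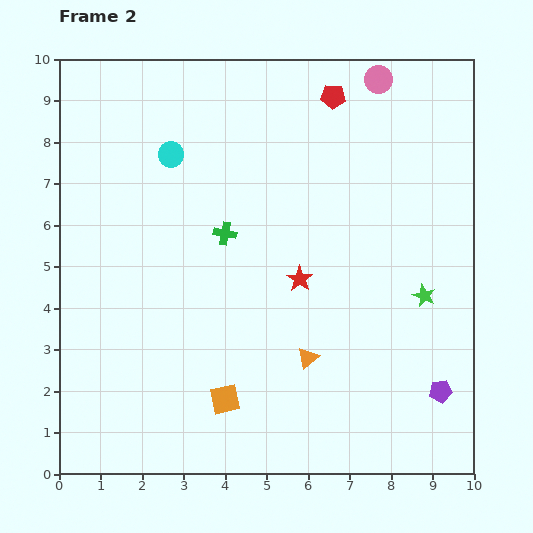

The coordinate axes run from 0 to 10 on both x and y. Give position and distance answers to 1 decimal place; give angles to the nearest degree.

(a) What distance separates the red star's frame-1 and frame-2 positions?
3.0

The red star moved from (3.2, 3.2) to (5.8, 4.7), a distance of √(2.6² + 1.5²) ≈ 3.0.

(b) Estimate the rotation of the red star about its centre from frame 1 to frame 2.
24° clockwise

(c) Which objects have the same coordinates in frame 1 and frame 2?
the orange square, the red pentagon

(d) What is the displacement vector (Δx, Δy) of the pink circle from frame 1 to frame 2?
(-1.3, 2.2)

The pink circle was at (9.0, 7.3) in frame 1 and (7.7, 9.5) in frame 2.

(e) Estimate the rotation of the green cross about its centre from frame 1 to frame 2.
32° counter-clockwise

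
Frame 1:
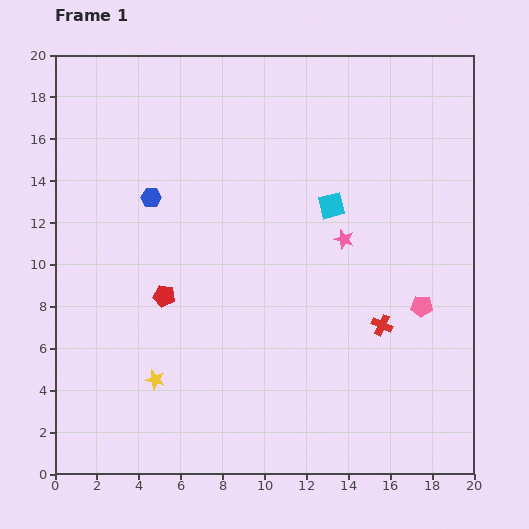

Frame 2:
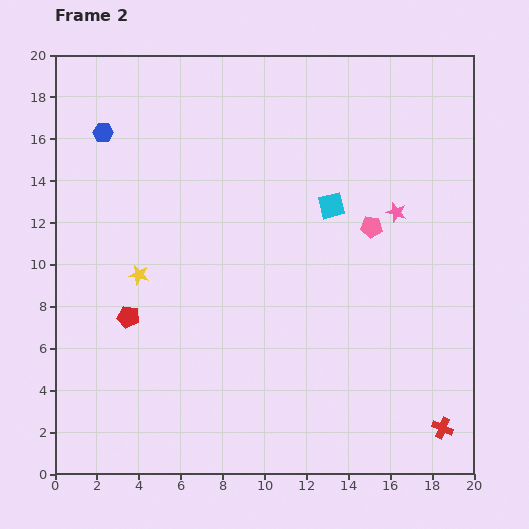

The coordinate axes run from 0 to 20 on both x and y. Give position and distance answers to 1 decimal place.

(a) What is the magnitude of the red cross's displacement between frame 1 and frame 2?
5.7

The red cross moved from (15.6, 7.1) to (18.5, 2.2), a distance of √(2.9² + 4.9²) ≈ 5.7.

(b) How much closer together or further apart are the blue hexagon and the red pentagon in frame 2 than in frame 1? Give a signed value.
+4.2

Distance in frame 1: 4.7. Distance in frame 2: 8.9.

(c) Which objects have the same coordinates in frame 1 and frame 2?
the cyan square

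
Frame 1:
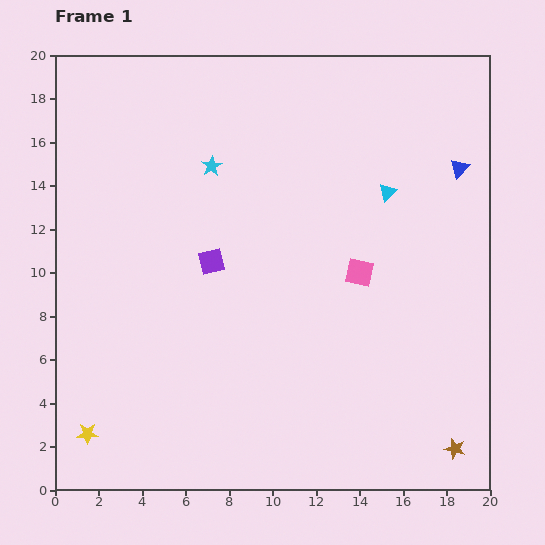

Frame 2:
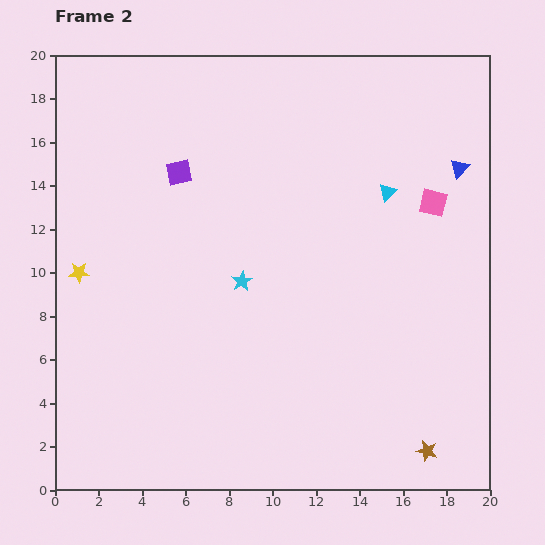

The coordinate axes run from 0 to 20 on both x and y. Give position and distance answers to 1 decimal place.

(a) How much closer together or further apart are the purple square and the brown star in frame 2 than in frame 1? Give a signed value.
+3.0

Distance in frame 1: 14.1. Distance in frame 2: 17.1.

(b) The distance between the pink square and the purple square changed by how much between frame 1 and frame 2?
+5.0

Distance in frame 1: 6.8. Distance in frame 2: 11.8.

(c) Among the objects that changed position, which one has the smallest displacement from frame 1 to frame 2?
the brown star

(moved 1.3)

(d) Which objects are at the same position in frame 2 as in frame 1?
the blue triangle, the cyan triangle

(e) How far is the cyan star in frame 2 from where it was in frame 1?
5.5

The cyan star moved from (7.2, 14.9) to (8.6, 9.6), a distance of √(1.4² + 5.3²) ≈ 5.5.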